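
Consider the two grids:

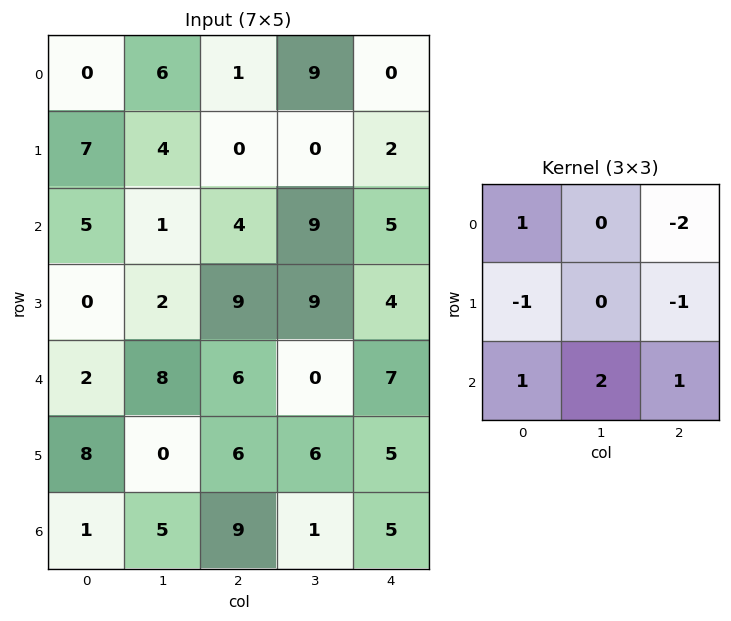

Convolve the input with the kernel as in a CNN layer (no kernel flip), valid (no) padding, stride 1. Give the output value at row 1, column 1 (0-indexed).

23

The receptive field on the input at this output position is [4 0 0 / 1 4 9 / 2 9 9]. Elementwise product with the kernel and sum: 4·1 + 0·-2 + 1·-1 + 9·-1 + 2·1 + 9·2 + 9·1.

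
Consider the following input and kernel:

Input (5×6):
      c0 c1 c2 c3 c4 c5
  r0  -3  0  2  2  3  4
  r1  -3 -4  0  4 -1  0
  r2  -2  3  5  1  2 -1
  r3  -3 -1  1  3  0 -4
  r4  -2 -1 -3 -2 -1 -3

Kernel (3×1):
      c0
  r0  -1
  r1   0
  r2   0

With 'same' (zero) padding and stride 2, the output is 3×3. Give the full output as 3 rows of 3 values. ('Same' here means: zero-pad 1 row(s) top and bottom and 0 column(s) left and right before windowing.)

Output[0,0]: The receptive field on the zero-padded input at this output position is [0 / -3 / -3]. Elementwise product with the kernel and sum: 0·-1.

0 0 0
3 0 1
3 -1 0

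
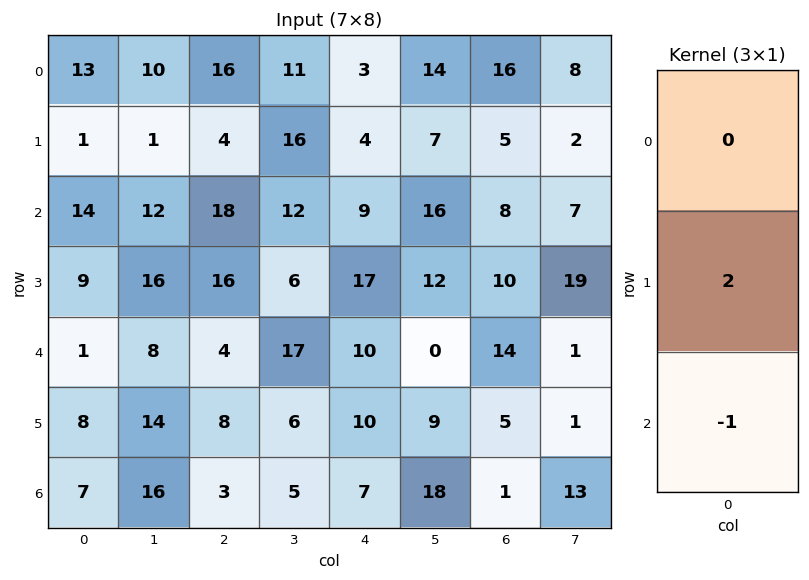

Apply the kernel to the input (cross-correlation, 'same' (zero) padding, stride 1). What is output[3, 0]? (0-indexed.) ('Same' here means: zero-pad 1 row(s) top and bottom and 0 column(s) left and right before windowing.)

17

The receptive field on the zero-padded input at this output position is [14 / 9 / 1]. Elementwise product with the kernel and sum: 9·2 + 1·-1.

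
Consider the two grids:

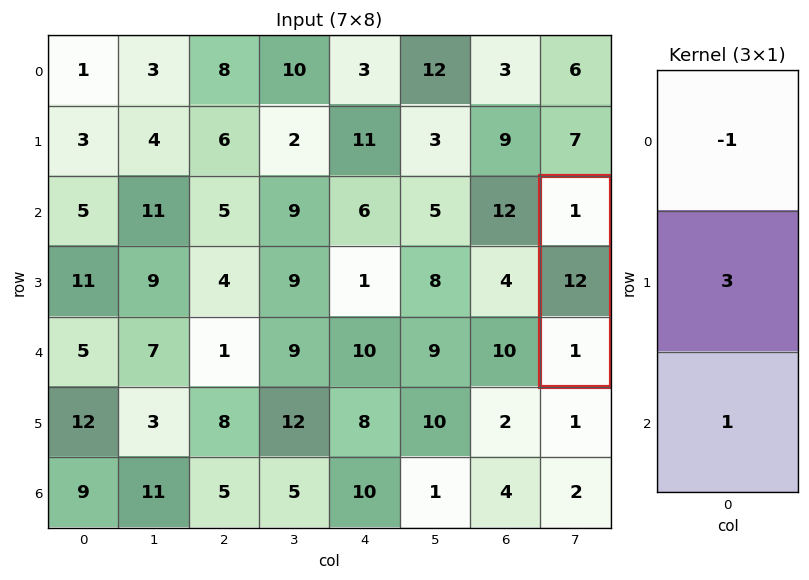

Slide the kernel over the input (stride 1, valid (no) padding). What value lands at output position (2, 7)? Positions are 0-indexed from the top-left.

36

The receptive field on the input at this output position is [1 / 12 / 1]. Elementwise product with the kernel and sum: 1·-1 + 12·3 + 1·1.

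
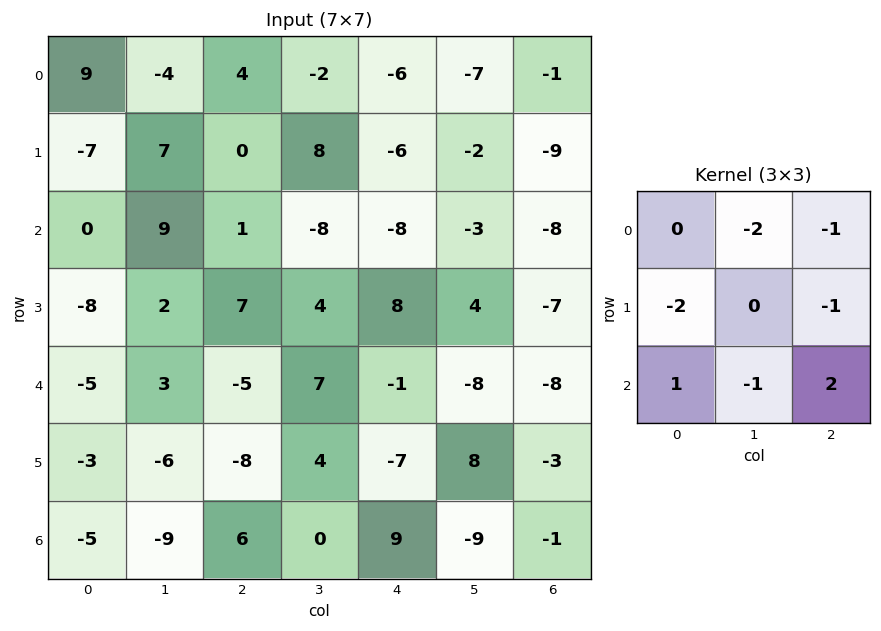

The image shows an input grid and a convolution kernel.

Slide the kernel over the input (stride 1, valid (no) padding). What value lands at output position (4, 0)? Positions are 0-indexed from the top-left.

29

The receptive field on the input at this output position is [-5 3 -5 / -3 -6 -8 / -5 -9 6]. Elementwise product with the kernel and sum: 3·-2 + -5·-1 + -3·-2 + -8·-1 + -5·1 + -9·-1 + 6·2.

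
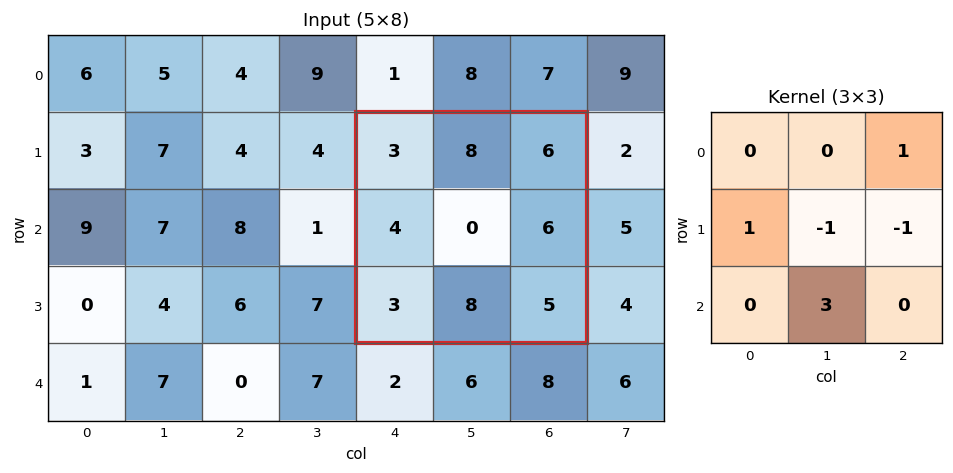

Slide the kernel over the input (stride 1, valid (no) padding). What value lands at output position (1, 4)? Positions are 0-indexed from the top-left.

28

The receptive field on the input at this output position is [3 8 6 / 4 0 6 / 3 8 5]. Elementwise product with the kernel and sum: 6·1 + 4·1 + 0·-1 + 6·-1 + 8·3.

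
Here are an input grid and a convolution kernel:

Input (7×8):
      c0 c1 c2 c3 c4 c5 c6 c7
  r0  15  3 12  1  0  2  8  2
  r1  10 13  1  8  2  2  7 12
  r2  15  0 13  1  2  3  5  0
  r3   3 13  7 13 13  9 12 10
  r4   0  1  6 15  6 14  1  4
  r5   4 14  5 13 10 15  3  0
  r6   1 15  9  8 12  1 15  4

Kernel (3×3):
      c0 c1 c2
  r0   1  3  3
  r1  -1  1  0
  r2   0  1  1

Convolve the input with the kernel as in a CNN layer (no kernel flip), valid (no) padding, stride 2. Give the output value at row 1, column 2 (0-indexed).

The receptive field on the input at this output position is [2 3 5 / 13 9 12 / 6 14 1]. Elementwise product with the kernel and sum: 2·1 + 3·3 + 5·3 + 13·-1 + 9·1 + 14·1 + 1·1.

37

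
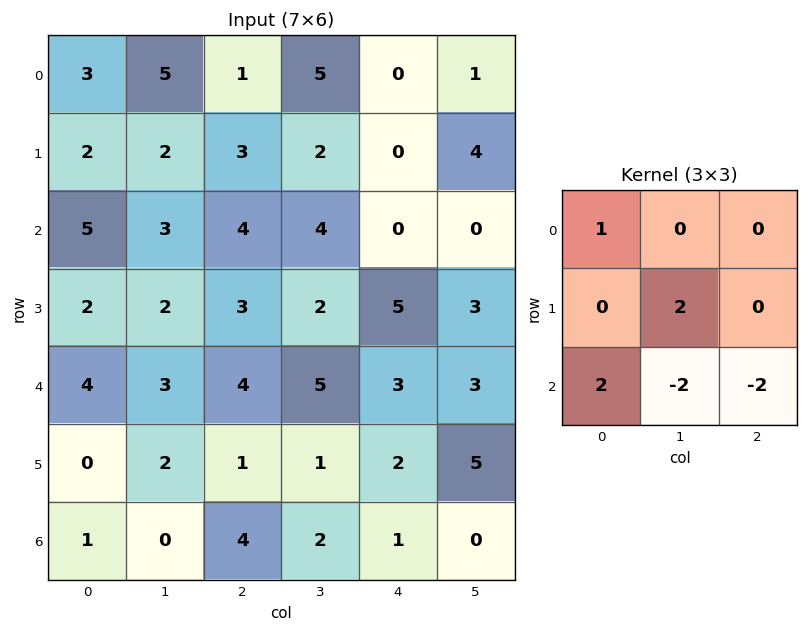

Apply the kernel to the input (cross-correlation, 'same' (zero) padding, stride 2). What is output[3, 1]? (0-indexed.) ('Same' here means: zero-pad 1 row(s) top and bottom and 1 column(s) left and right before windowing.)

The receptive field on the zero-padded input at this output position is [2 1 1 / 0 4 2 / 0 0 0]. Elementwise product with the kernel and sum: 2·1 + 4·2 + 0·2 + 0·-2 + 0·-2.

10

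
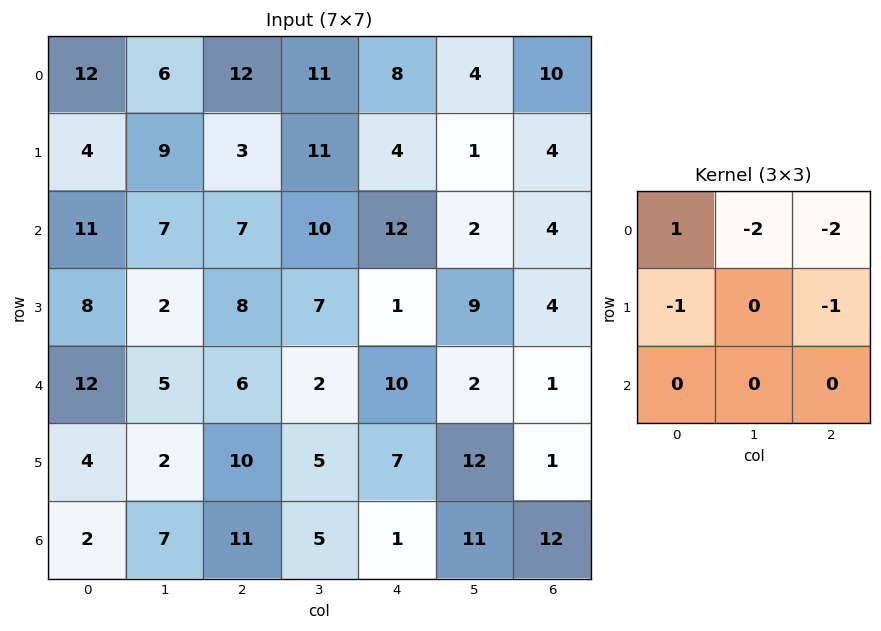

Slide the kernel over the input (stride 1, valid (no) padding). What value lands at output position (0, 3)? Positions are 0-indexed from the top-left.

-25

The receptive field on the input at this output position is [11 8 4 / 11 4 1 / 10 12 2]. Elementwise product with the kernel and sum: 11·1 + 8·-2 + 4·-2 + 11·-1 + 1·-1.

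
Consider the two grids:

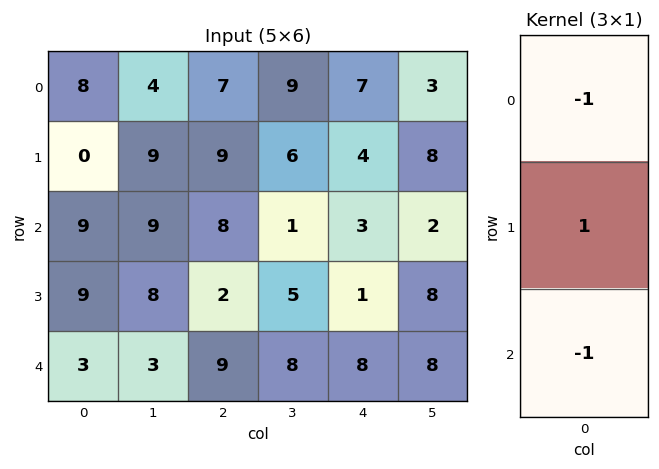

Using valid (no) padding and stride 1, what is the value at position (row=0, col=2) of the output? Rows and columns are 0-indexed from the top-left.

-6

The receptive field on the input at this output position is [7 / 9 / 8]. Elementwise product with the kernel and sum: 7·-1 + 9·1 + 8·-1.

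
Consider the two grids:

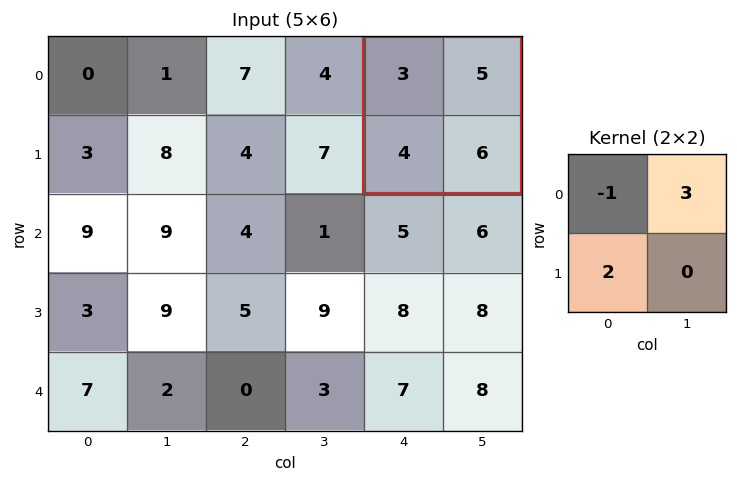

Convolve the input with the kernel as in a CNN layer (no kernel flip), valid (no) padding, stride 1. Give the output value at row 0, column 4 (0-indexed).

20

The receptive field on the input at this output position is [3 5 / 4 6]. Elementwise product with the kernel and sum: 3·-1 + 5·3 + 4·2.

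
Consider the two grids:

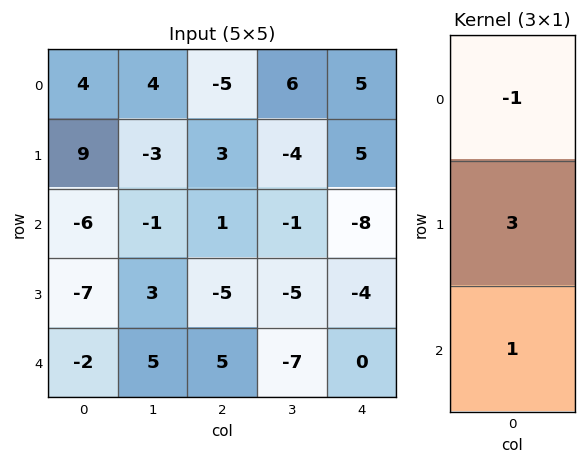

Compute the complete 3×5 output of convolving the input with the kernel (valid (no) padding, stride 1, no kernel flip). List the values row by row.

Output[0,0]: The receptive field on the input at this output position is [4 / 9 / -6]. Elementwise product with the kernel and sum: 4·-1 + 9·3 + -6·1.

17 -14 15 -19 2
-34 3 -5 -4 -33
-17 15 -11 -21 -4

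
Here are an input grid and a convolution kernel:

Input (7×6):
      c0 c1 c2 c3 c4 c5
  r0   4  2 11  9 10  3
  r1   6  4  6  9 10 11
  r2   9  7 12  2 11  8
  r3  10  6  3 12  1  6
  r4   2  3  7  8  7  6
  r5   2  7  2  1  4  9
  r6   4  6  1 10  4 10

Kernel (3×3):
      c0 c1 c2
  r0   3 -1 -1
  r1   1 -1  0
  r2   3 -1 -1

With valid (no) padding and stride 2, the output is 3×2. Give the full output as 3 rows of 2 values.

Output[0,0]: The receptive field on the input at this output position is [4 2 11 / 6 4 6 / 9 7 12]. Elementwise product with the kernel and sum: 4·3 + 2·-1 + 11·-1 + 6·1 + 4·-1 + 9·3 + 7·-1 + 12·-1.
Output[0,1]: The receptive field on the input at this output position is [11 9 10 / 6 9 10 / 12 2 11]. Elementwise product with the kernel and sum: 11·3 + 9·-1 + 10·-1 + 6·1 + 9·-1 + 12·3 + 2·-1 + 11·-1.

9 34
8 20
-4 -4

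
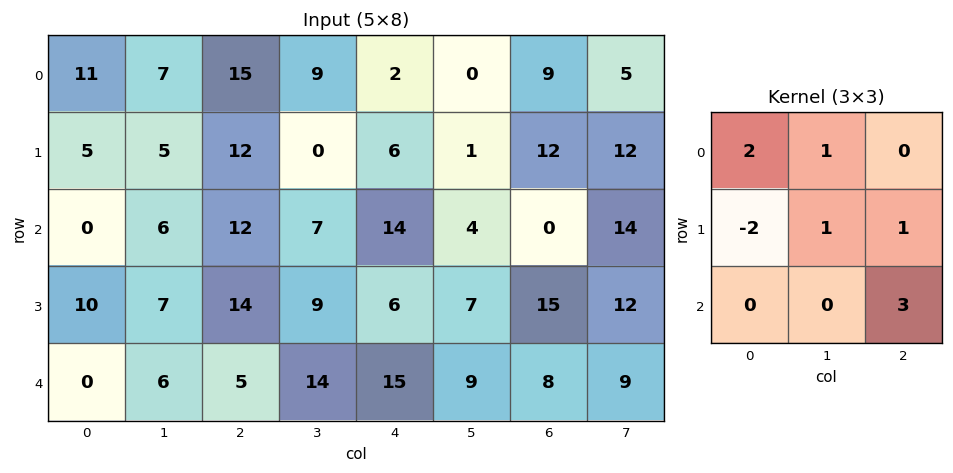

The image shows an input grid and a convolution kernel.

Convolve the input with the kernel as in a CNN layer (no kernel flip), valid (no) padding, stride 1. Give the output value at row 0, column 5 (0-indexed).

73

The receptive field on the input at this output position is [0 9 5 / 1 12 12 / 4 0 14]. Elementwise product with the kernel and sum: 0·2 + 9·1 + 1·-2 + 12·1 + 12·1 + 14·3.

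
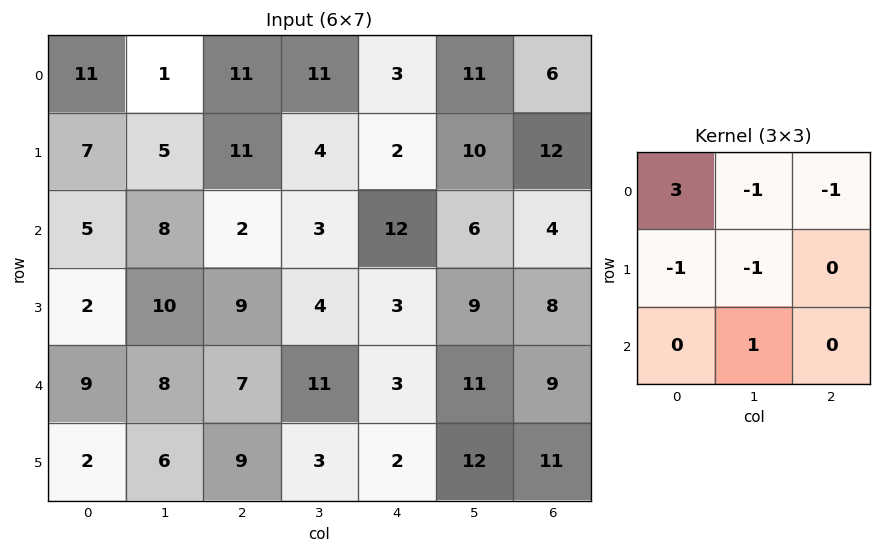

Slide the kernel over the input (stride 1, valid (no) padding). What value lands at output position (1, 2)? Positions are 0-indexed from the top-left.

The receptive field on the input at this output position is [11 4 2 / 2 3 12 / 9 4 3]. Elementwise product with the kernel and sum: 11·3 + 4·-1 + 2·-1 + 2·-1 + 3·-1 + 4·1.

26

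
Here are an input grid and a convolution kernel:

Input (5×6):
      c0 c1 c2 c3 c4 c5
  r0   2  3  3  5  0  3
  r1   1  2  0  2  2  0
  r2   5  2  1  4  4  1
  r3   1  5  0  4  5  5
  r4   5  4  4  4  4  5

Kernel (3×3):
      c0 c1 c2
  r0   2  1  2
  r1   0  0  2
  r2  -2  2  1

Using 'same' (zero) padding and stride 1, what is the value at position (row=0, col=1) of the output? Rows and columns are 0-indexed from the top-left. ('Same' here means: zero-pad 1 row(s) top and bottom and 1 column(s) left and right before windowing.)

The receptive field on the zero-padded input at this output position is [0 0 0 / 2 3 3 / 1 2 0]. Elementwise product with the kernel and sum: 0·2 + 0·1 + 0·2 + 3·2 + 1·-2 + 2·2 + 0·1.

8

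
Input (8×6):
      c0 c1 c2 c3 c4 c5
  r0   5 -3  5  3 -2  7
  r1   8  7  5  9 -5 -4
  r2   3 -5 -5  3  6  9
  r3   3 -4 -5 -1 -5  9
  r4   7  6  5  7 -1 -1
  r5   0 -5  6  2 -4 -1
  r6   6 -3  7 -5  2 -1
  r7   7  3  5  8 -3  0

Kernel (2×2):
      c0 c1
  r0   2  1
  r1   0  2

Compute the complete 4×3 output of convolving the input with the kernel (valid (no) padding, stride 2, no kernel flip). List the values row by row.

Output[0,0]: The receptive field on the input at this output position is [5 -3 / 8 7]. Elementwise product with the kernel and sum: 5·2 + -3·1 + 7·2.

21 31 -5
-7 -9 39
10 21 -5
15 25 3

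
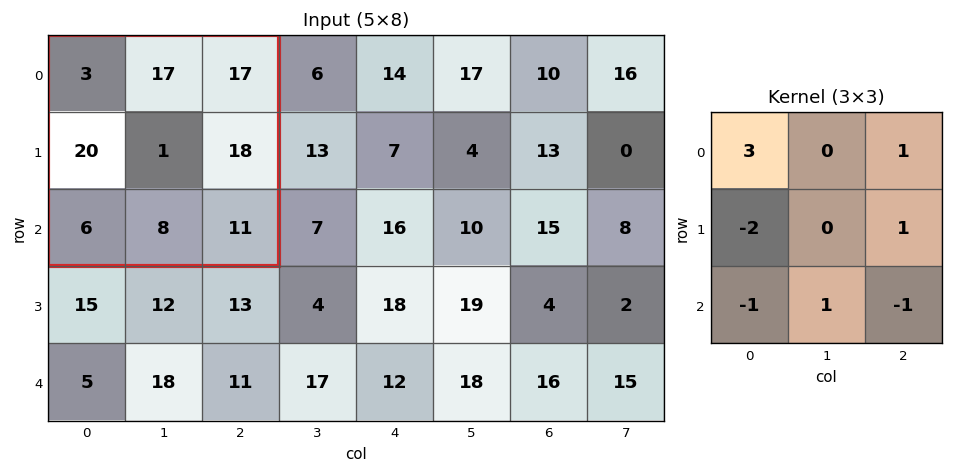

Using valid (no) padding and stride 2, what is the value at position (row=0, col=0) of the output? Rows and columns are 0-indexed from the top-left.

The receptive field on the input at this output position is [3 17 17 / 20 1 18 / 6 8 11]. Elementwise product with the kernel and sum: 3·3 + 17·1 + 20·-2 + 18·1 + 6·-1 + 8·1 + 11·-1.

-5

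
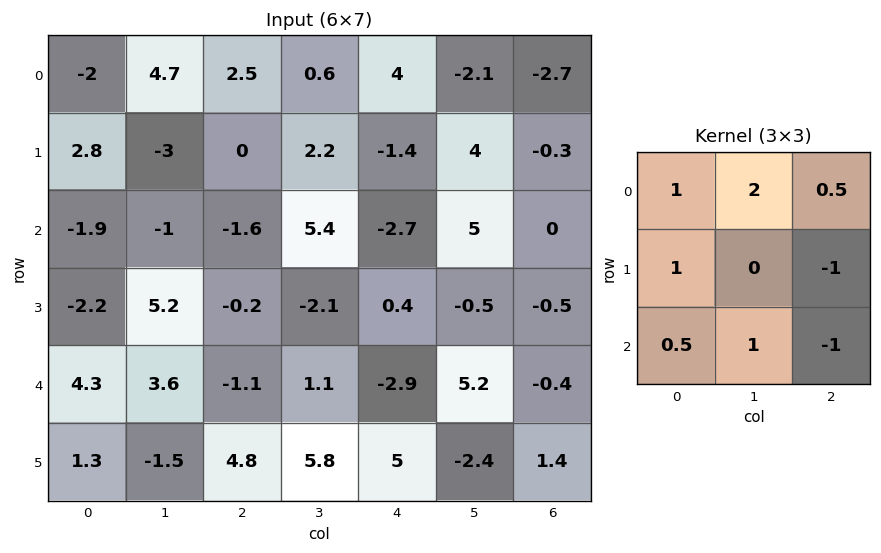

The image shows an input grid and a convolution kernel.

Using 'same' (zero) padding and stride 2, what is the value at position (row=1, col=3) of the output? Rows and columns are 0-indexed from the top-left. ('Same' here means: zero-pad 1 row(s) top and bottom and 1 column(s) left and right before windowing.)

7.65

The receptive field on the zero-padded input at this output position is [4 -0.3 0 / 5 0 0 / -0.5 -0.5 0]. Elementwise product with the kernel and sum: 4·1 + -0.3·2 + 0·0.5 + 5·1 + 0·-1 + -0.5·0.5 + -0.5·1 + 0·-1.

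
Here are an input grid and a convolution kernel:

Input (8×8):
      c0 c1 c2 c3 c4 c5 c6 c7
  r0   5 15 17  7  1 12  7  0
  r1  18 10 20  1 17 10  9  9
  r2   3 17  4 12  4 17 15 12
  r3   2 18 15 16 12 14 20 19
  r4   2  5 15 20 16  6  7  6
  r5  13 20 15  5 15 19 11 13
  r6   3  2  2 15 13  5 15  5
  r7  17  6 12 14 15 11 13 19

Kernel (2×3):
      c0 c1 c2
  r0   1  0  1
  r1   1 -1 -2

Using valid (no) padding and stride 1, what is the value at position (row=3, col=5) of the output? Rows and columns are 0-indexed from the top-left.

The receptive field on the input at this output position is [14 20 19 / 6 7 6]. Elementwise product with the kernel and sum: 14·1 + 19·1 + 6·1 + 7·-1 + 6·-2.

20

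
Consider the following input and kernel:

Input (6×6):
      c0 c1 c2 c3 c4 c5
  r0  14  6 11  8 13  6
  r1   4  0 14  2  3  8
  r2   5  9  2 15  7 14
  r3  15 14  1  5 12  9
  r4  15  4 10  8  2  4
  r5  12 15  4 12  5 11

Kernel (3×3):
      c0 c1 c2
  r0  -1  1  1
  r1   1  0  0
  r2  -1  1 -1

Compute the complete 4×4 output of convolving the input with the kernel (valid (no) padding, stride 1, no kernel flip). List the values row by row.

Output[0,0]: The receptive field on the input at this output position is [14 6 11 / 4 0 14 / 5 9 2]. Elementwise product with the kernel and sum: 14·-1 + 6·1 + 11·1 + 4·1 + 5·-1 + 9·1 + 2·-1.

9 -9 30 -9
13 7 -15 22
0 20 17 1
14 -27 29 6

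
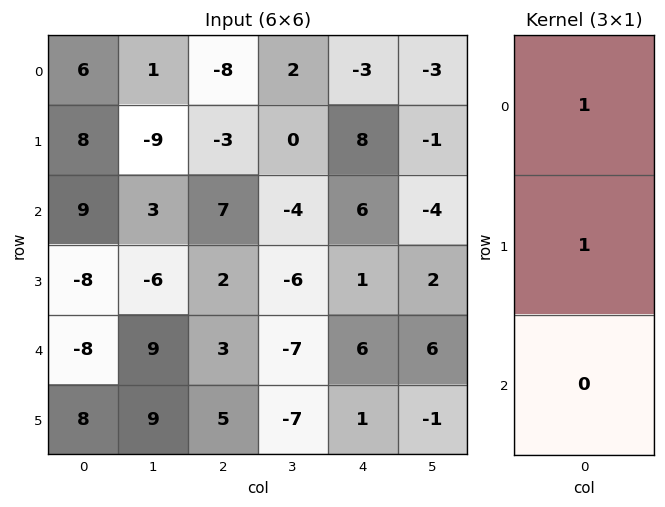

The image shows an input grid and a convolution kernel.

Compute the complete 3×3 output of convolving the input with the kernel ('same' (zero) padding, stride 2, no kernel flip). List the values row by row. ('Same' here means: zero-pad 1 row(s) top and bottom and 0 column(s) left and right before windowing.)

Output[0,0]: The receptive field on the zero-padded input at this output position is [0 / 6 / 8]. Elementwise product with the kernel and sum: 0·1 + 6·1.
Output[0,1]: The receptive field on the zero-padded input at this output position is [0 / -8 / -3]. Elementwise product with the kernel and sum: 0·1 + -8·1.

6 -8 -3
17 4 14
-16 5 7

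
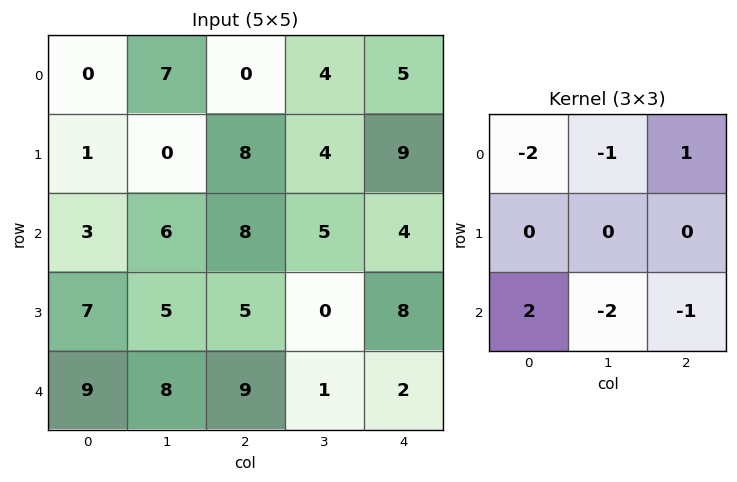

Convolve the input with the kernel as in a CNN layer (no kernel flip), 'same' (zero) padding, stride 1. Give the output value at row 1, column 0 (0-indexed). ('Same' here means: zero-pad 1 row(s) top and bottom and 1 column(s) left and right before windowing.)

-5

The receptive field on the zero-padded input at this output position is [0 0 7 / 0 1 0 / 0 3 6]. Elementwise product with the kernel and sum: 0·-2 + 0·-1 + 7·1 + 0·2 + 3·-2 + 6·-1.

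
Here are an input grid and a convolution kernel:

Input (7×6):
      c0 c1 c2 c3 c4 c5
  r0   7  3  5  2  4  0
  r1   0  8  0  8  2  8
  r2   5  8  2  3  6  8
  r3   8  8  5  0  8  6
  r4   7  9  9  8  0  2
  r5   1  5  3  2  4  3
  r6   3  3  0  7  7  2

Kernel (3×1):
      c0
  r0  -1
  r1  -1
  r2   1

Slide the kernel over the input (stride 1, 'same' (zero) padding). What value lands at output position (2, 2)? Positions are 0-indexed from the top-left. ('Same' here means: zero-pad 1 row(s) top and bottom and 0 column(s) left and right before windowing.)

The receptive field on the zero-padded input at this output position is [0 / 2 / 5]. Elementwise product with the kernel and sum: 0·-1 + 2·-1 + 5·1.

3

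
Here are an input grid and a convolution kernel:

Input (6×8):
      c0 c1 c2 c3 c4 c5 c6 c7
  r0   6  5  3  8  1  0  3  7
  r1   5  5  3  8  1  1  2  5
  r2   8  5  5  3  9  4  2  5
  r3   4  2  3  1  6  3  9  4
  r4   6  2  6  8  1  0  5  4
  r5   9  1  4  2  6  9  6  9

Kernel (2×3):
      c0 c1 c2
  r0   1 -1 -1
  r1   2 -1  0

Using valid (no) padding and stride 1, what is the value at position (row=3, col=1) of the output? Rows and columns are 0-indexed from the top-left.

The receptive field on the input at this output position is [2 3 1 / 2 6 8]. Elementwise product with the kernel and sum: 2·1 + 3·-1 + 1·-1 + 2·2 + 6·-1.

-4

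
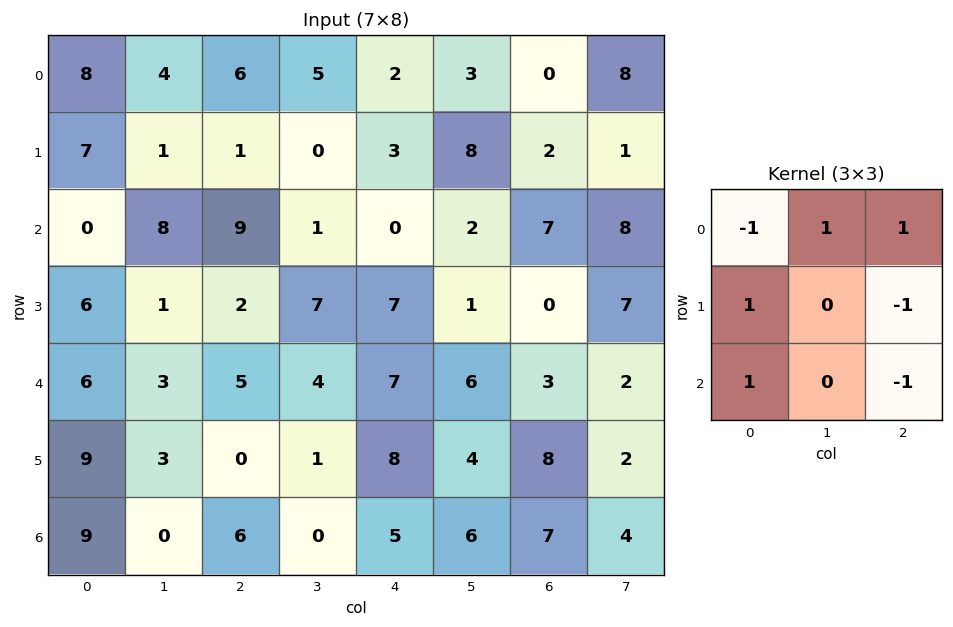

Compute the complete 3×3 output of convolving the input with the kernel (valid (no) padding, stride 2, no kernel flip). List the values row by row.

-1 8 -5
22 -15 20
14 -1 0

Output[0,0]: The receptive field on the input at this output position is [8 4 6 / 7 1 1 / 0 8 9]. Elementwise product with the kernel and sum: 8·-1 + 4·1 + 6·1 + 7·1 + 1·-1 + 0·1 + 9·-1.
Output[0,1]: The receptive field on the input at this output position is [6 5 2 / 1 0 3 / 9 1 0]. Elementwise product with the kernel and sum: 6·-1 + 5·1 + 2·1 + 1·1 + 3·-1 + 9·1 + 0·-1.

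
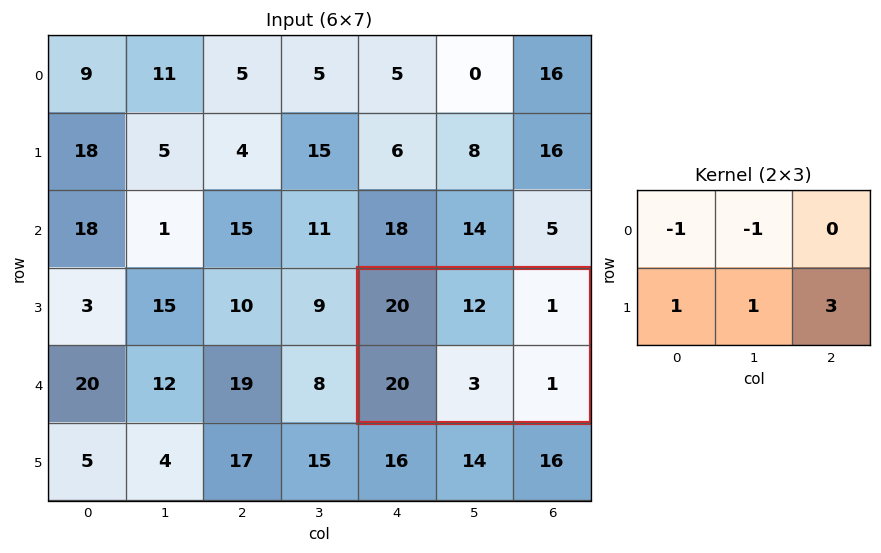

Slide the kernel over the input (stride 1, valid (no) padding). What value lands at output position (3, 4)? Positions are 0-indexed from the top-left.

-6

The receptive field on the input at this output position is [20 12 1 / 20 3 1]. Elementwise product with the kernel and sum: 20·-1 + 12·-1 + 20·1 + 3·1 + 1·3.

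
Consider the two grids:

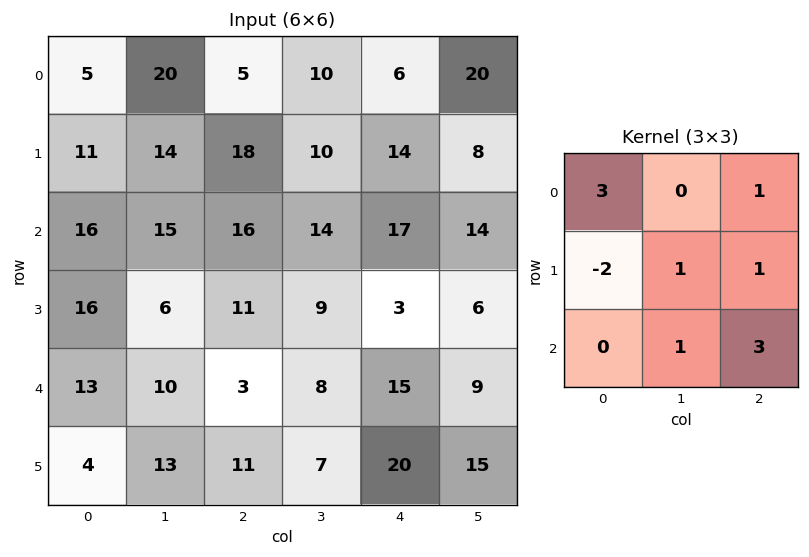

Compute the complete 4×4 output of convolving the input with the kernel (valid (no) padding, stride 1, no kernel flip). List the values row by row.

Output[0,0]: The receptive field on the input at this output position is [5 20 5 / 11 14 18 / 16 15 16]. Elementwise product with the kernel and sum: 5·3 + 5·1 + 11·-2 + 14·1 + 18·1 + 15·1 + 16·3.

93 128 74 111
89 90 85 62
68 94 108 89
92 50 120 106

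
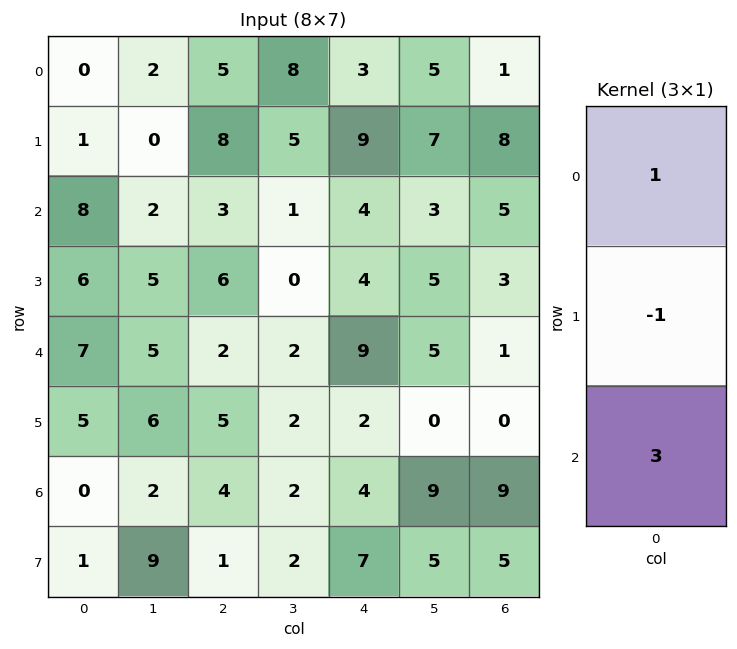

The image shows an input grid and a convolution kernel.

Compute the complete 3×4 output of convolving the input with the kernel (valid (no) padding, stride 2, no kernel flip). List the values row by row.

Output[0,0]: The receptive field on the input at this output position is [0 / 1 / 8]. Elementwise product with the kernel and sum: 0·1 + 1·-1 + 8·3.
Output[0,1]: The receptive field on the input at this output position is [5 / 8 / 3]. Elementwise product with the kernel and sum: 5·1 + 8·-1 + 3·3.

23 6 6 8
23 3 27 5
2 9 19 28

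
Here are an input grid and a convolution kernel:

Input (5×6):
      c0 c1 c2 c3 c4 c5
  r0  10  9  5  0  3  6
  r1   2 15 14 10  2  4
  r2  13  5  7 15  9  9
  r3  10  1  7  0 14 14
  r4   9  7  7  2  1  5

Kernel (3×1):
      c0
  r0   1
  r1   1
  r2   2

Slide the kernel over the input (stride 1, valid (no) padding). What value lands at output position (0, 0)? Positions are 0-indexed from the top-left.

38

The receptive field on the input at this output position is [10 / 2 / 13]. Elementwise product with the kernel and sum: 10·1 + 2·1 + 13·2.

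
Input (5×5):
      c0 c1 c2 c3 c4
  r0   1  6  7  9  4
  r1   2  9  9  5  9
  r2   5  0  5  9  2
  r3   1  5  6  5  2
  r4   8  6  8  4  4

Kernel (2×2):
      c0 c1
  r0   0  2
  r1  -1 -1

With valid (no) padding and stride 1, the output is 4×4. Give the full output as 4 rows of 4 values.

Output[0,0]: The receptive field on the input at this output position is [1 6 / 2 9]. Elementwise product with the kernel and sum: 6·2 + 2·-1 + 9·-1.

1 -4 4 -6
13 13 -4 7
-6 -1 7 -3
-4 -2 -2 -4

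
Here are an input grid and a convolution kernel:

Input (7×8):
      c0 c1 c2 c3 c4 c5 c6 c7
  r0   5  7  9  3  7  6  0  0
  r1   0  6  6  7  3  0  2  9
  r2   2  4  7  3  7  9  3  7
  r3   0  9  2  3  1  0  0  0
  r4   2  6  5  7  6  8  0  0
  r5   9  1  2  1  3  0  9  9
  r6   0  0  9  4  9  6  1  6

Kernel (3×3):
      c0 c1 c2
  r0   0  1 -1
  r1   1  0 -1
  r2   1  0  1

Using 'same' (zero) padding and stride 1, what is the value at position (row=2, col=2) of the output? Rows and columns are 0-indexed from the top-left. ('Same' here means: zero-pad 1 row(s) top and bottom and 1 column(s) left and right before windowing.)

The receptive field on the zero-padded input at this output position is [6 6 7 / 4 7 3 / 9 2 3]. Elementwise product with the kernel and sum: 6·1 + 7·-1 + 4·1 + 3·-1 + 9·1 + 3·1.

12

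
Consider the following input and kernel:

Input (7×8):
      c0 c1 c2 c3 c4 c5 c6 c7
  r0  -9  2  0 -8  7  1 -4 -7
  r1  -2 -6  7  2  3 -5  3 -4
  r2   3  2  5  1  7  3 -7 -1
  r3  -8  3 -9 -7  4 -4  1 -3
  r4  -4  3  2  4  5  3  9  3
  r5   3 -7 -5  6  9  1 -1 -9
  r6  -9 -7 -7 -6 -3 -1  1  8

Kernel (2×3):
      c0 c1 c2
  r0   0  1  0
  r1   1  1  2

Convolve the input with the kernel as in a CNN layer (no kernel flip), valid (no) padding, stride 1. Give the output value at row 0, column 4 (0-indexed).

The receptive field on the input at this output position is [7 1 -4 / 3 -5 3]. Elementwise product with the kernel and sum: 1·1 + 3·1 + -5·1 + 3·2.

5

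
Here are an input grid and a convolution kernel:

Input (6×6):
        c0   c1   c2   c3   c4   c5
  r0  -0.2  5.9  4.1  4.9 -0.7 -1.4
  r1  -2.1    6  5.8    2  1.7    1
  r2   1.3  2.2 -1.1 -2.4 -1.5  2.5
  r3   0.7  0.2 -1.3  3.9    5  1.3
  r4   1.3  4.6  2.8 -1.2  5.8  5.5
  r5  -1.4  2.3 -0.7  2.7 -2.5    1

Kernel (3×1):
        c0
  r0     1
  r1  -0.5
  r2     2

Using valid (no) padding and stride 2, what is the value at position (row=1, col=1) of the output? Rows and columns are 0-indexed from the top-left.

The receptive field on the input at this output position is [-1.1 / -1.3 / 2.8]. Elementwise product with the kernel and sum: -1.1·1 + -1.3·-0.5 + 2.8·2.

5.15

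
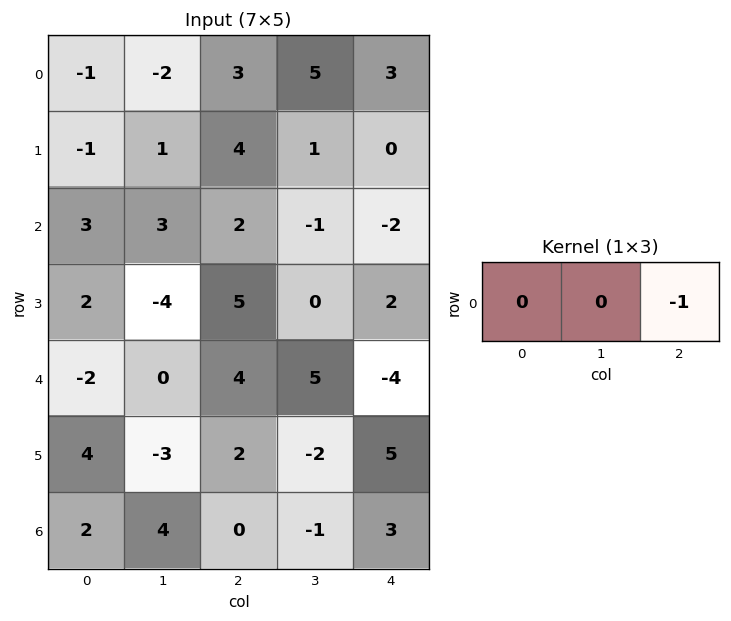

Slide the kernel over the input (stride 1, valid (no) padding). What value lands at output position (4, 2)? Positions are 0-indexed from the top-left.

The receptive field on the input at this output position is [4 5 -4]. Elementwise product with the kernel and sum: -4·-1.

4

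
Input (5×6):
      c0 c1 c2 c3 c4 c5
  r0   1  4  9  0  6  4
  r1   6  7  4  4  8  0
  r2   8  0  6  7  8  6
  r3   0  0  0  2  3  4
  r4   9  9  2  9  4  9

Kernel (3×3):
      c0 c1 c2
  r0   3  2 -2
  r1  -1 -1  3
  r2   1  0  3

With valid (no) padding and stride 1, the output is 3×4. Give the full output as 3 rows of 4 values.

18 52 61 17
34 42 24 45
27 40 37 68

Output[0,0]: The receptive field on the input at this output position is [1 4 9 / 6 7 4 / 8 0 6]. Elementwise product with the kernel and sum: 1·3 + 4·2 + 9·-2 + 6·-1 + 7·-1 + 4·3 + 8·1 + 6·3.
Output[0,1]: The receptive field on the input at this output position is [4 9 0 / 7 4 4 / 0 6 7]. Elementwise product with the kernel and sum: 4·3 + 9·2 + 0·-2 + 7·-1 + 4·-1 + 4·3 + 0·1 + 7·3.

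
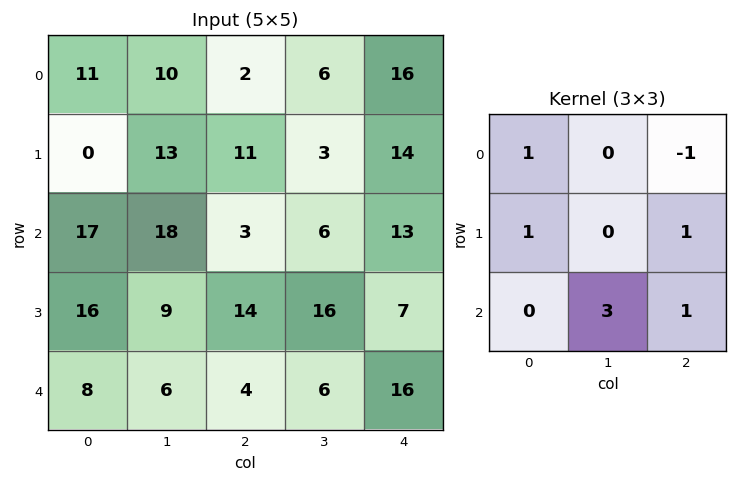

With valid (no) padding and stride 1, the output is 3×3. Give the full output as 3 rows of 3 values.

Output[0,0]: The receptive field on the input at this output position is [11 10 2 / 0 13 11 / 17 18 3]. Elementwise product with the kernel and sum: 11·1 + 2·-1 + 0·1 + 11·1 + 18·3 + 3·1.

77 35 42
50 92 68
66 55 45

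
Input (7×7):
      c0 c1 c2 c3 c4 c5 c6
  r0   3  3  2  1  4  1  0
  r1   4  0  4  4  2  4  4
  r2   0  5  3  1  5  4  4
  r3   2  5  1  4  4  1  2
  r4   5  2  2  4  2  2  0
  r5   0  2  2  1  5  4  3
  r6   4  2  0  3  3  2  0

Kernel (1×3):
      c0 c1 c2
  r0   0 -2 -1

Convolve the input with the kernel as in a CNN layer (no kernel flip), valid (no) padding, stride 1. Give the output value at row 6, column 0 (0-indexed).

The receptive field on the input at this output position is [4 2 0]. Elementwise product with the kernel and sum: 2·-2 + 0·-1.

-4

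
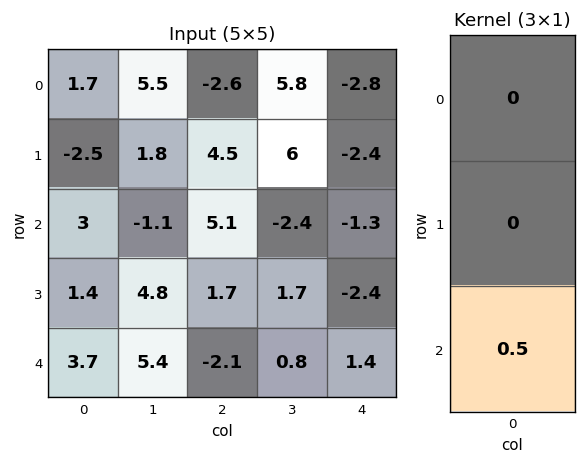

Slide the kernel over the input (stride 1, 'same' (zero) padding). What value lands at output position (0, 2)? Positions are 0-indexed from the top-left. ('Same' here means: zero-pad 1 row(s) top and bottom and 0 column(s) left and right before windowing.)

The receptive field on the zero-padded input at this output position is [0 / -2.6 / 4.5]. Elementwise product with the kernel and sum: 4.5·0.5.

2.25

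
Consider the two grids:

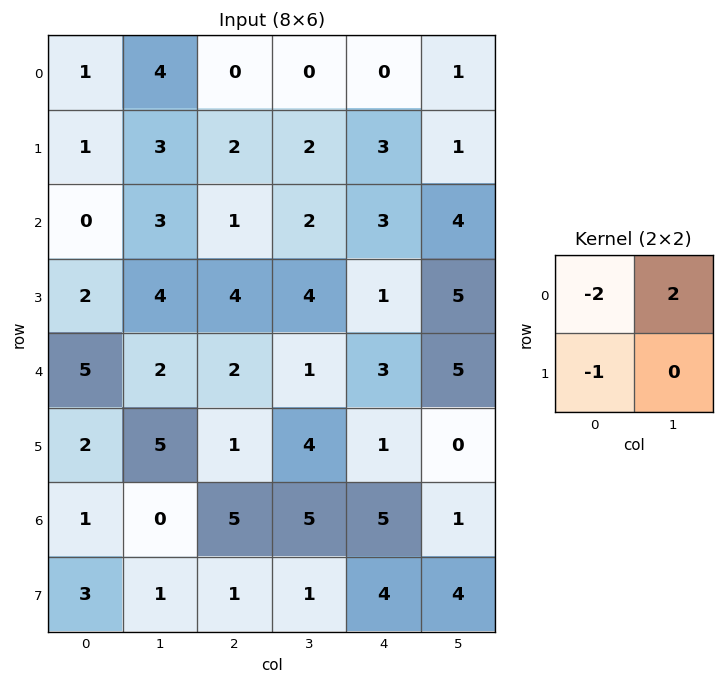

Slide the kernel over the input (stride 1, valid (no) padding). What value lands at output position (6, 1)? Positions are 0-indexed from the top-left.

9

The receptive field on the input at this output position is [0 5 / 1 1]. Elementwise product with the kernel and sum: 0·-2 + 5·2 + 1·-1.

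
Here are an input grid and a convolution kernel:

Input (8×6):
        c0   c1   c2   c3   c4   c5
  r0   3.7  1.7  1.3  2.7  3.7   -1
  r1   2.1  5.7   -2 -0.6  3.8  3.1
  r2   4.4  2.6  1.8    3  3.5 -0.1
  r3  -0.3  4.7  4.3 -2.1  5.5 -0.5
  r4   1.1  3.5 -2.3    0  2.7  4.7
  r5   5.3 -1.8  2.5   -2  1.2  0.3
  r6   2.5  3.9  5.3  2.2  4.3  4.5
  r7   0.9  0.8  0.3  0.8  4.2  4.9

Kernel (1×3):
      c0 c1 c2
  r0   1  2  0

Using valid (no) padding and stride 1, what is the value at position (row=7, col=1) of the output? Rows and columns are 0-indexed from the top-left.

The receptive field on the input at this output position is [0.8 0.3 0.8]. Elementwise product with the kernel and sum: 0.8·1 + 0.3·2.

1.4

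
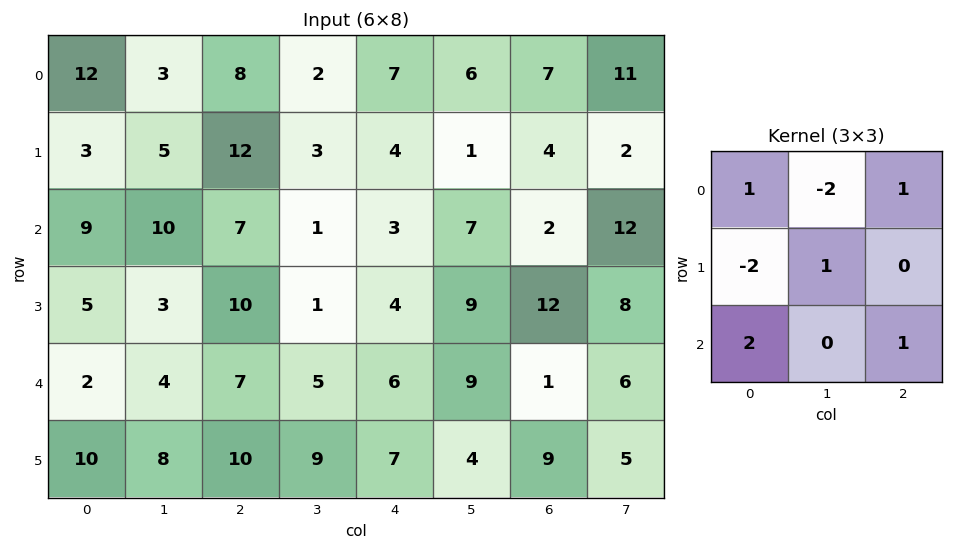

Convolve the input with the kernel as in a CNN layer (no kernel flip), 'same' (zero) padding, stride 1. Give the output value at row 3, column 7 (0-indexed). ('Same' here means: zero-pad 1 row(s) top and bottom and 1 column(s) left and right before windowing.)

-36

The receptive field on the zero-padded input at this output position is [2 12 0 / 12 8 0 / 1 6 0]. Elementwise product with the kernel and sum: 2·1 + 12·-2 + 0·1 + 12·-2 + 8·1 + 1·2 + 0·1.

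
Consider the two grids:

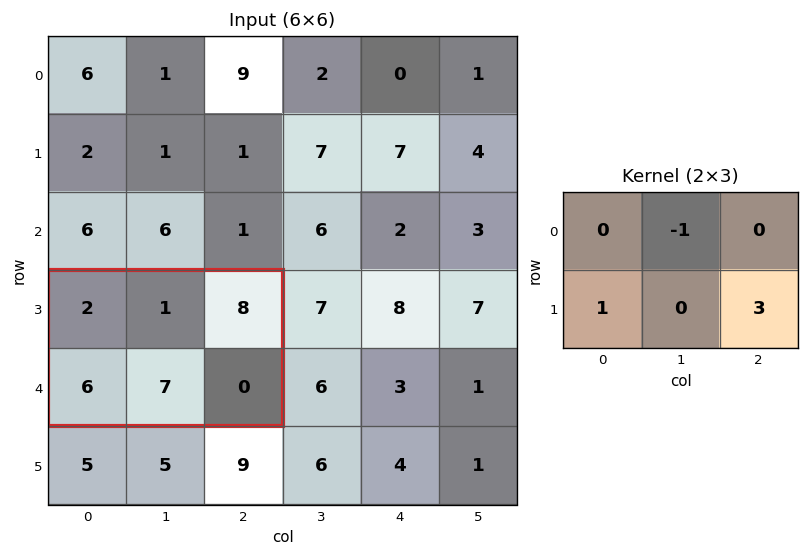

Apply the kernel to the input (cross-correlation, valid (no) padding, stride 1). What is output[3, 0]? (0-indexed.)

5

The receptive field on the input at this output position is [2 1 8 / 6 7 0]. Elementwise product with the kernel and sum: 1·-1 + 6·1 + 0·3.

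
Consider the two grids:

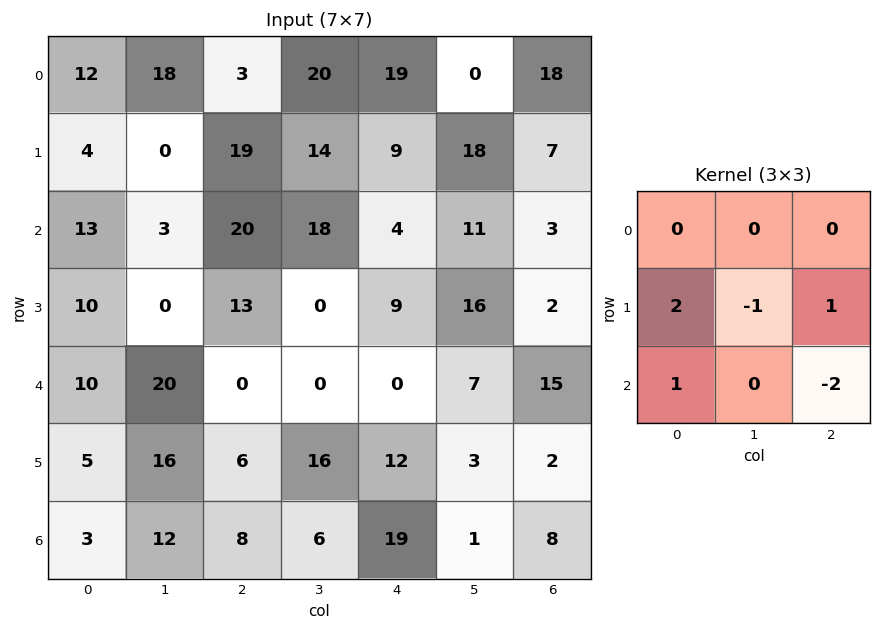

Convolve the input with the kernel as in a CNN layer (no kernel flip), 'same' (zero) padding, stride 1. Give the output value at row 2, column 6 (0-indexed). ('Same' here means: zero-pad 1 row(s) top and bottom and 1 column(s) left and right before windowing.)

The receptive field on the zero-padded input at this output position is [18 7 0 / 11 3 0 / 16 2 0]. Elementwise product with the kernel and sum: 11·2 + 3·-1 + 0·1 + 16·1 + 0·-2.

35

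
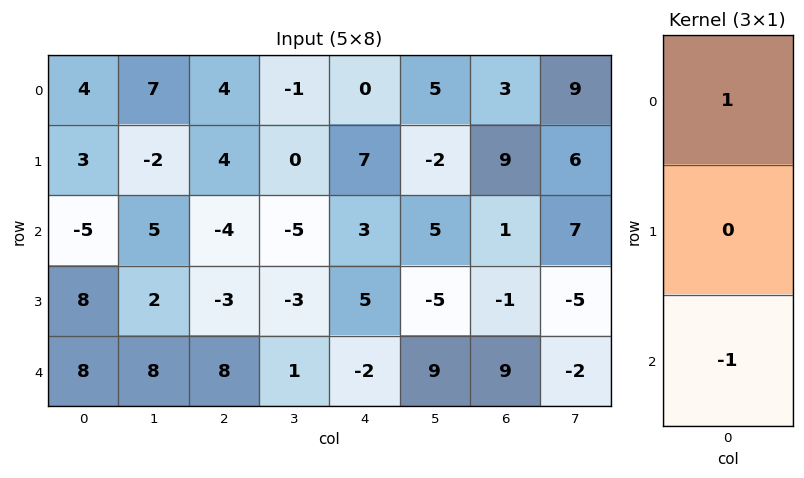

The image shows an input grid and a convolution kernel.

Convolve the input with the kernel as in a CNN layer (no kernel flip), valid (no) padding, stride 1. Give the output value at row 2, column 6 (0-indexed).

The receptive field on the input at this output position is [1 / -1 / 9]. Elementwise product with the kernel and sum: 1·1 + 9·-1.

-8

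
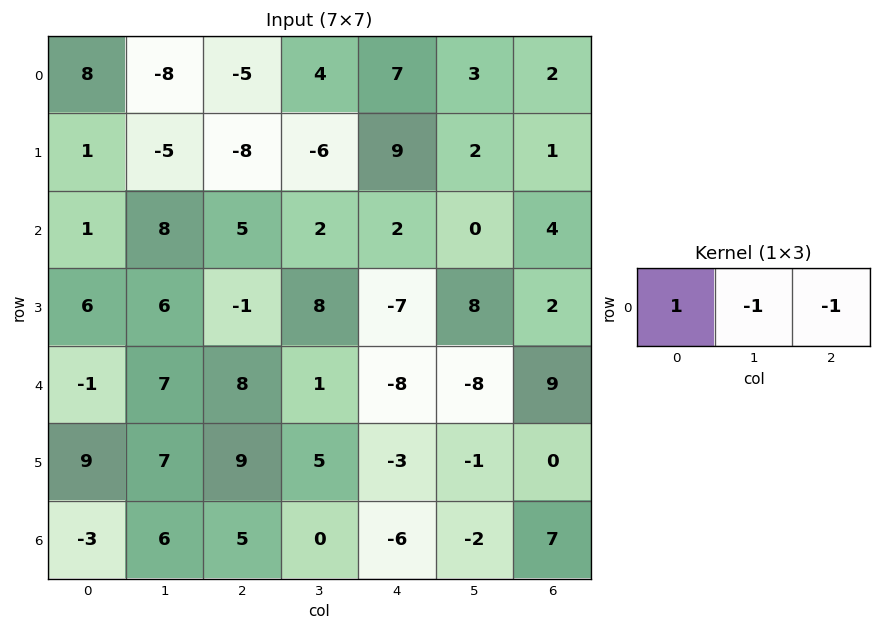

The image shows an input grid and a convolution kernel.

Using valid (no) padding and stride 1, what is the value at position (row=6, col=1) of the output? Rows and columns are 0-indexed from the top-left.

1

The receptive field on the input at this output position is [6 5 0]. Elementwise product with the kernel and sum: 6·1 + 5·-1 + 0·-1.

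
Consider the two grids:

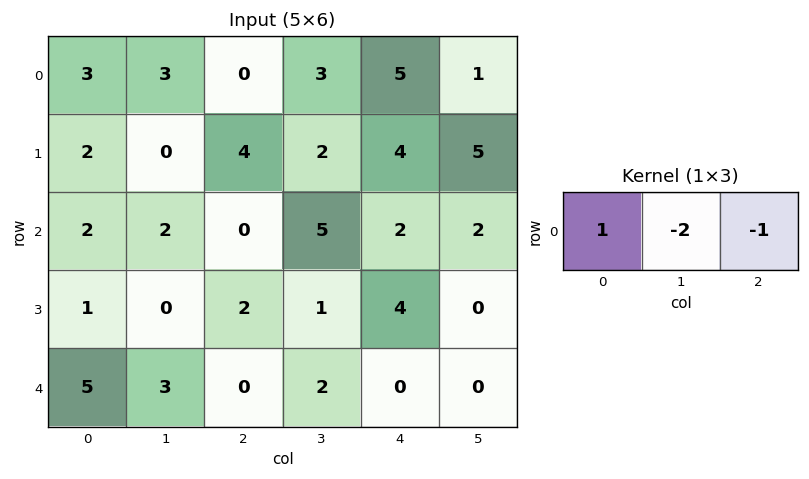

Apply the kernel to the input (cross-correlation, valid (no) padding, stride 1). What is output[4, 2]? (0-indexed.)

-4

The receptive field on the input at this output position is [0 2 0]. Elementwise product with the kernel and sum: 0·1 + 2·-2 + 0·-1.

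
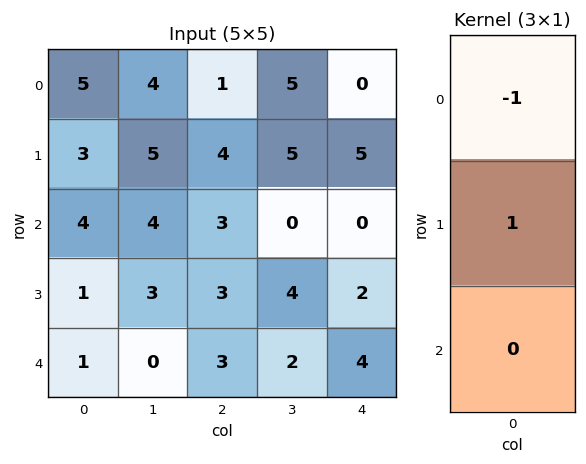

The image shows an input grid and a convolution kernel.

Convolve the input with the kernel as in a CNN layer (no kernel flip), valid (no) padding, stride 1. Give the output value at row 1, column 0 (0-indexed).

1

The receptive field on the input at this output position is [3 / 4 / 1]. Elementwise product with the kernel and sum: 3·-1 + 4·1.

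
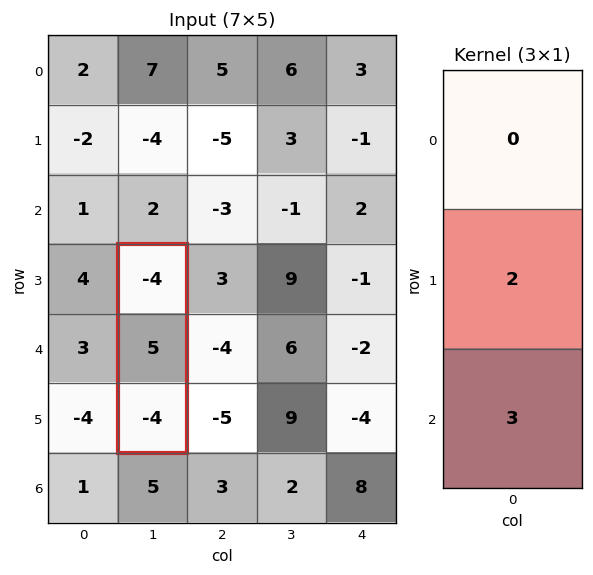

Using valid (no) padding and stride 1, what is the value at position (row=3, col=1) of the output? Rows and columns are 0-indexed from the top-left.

-2

The receptive field on the input at this output position is [-4 / 5 / -4]. Elementwise product with the kernel and sum: 5·2 + -4·3.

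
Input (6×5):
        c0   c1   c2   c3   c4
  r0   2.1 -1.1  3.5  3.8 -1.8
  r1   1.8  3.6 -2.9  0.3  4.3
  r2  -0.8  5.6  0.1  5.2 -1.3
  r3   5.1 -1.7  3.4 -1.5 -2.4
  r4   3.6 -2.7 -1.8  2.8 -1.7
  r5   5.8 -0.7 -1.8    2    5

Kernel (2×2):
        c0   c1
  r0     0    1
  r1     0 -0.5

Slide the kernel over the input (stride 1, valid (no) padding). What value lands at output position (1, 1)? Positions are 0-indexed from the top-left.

The receptive field on the input at this output position is [3.6 -2.9 / 5.6 0.1]. Elementwise product with the kernel and sum: -2.9·1 + 0.1·-0.5.

-2.95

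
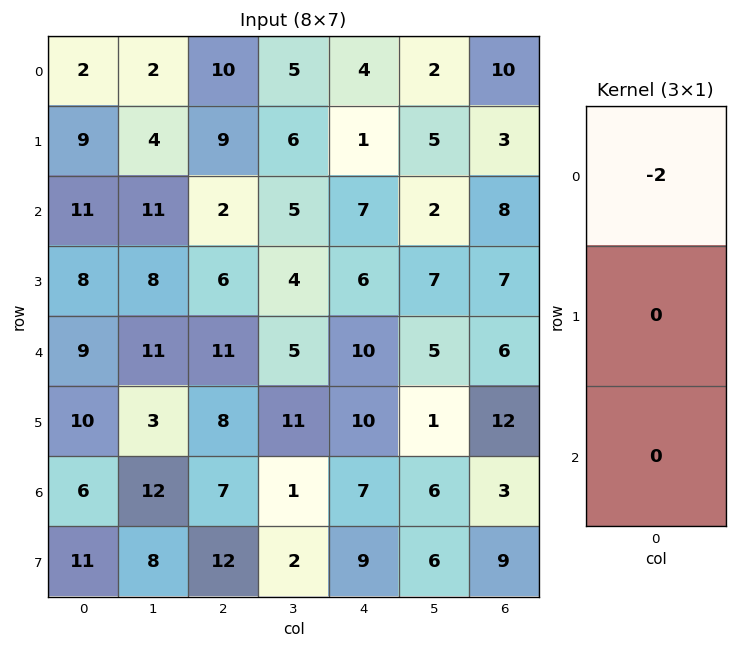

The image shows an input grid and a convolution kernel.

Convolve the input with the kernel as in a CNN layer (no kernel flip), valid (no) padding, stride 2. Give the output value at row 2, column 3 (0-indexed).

The receptive field on the input at this output position is [6 / 12 / 3]. Elementwise product with the kernel and sum: 6·-2.

-12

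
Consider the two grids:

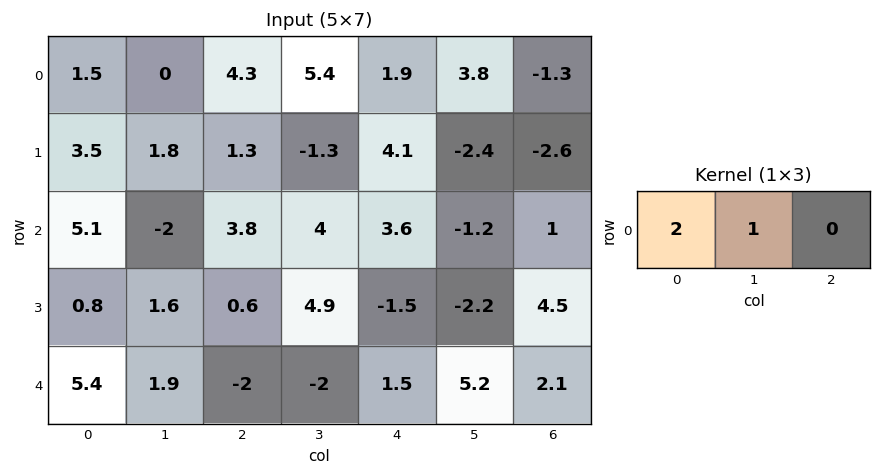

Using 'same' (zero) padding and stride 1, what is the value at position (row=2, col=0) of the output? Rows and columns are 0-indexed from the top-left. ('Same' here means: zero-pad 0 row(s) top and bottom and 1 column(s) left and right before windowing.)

5.1

The receptive field on the zero-padded input at this output position is [0 5.1 -2]. Elementwise product with the kernel and sum: 0·2 + 5.1·1.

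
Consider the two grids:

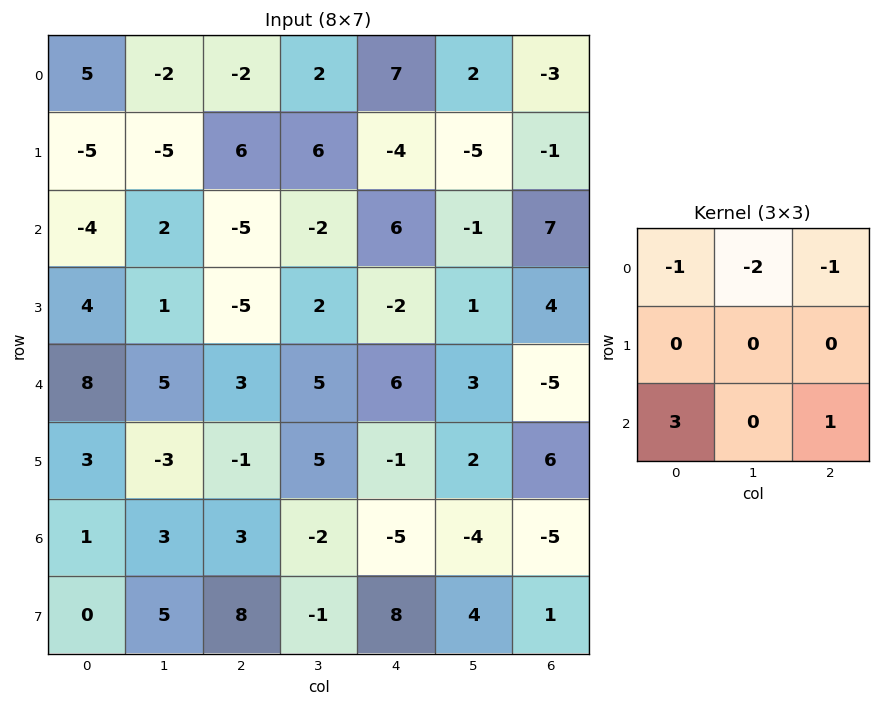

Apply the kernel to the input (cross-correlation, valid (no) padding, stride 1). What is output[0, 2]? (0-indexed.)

The receptive field on the input at this output position is [-2 2 7 / 6 6 -4 / -5 -2 6]. Elementwise product with the kernel and sum: -2·-1 + 2·-2 + 7·-1 + -5·3 + 6·1.

-18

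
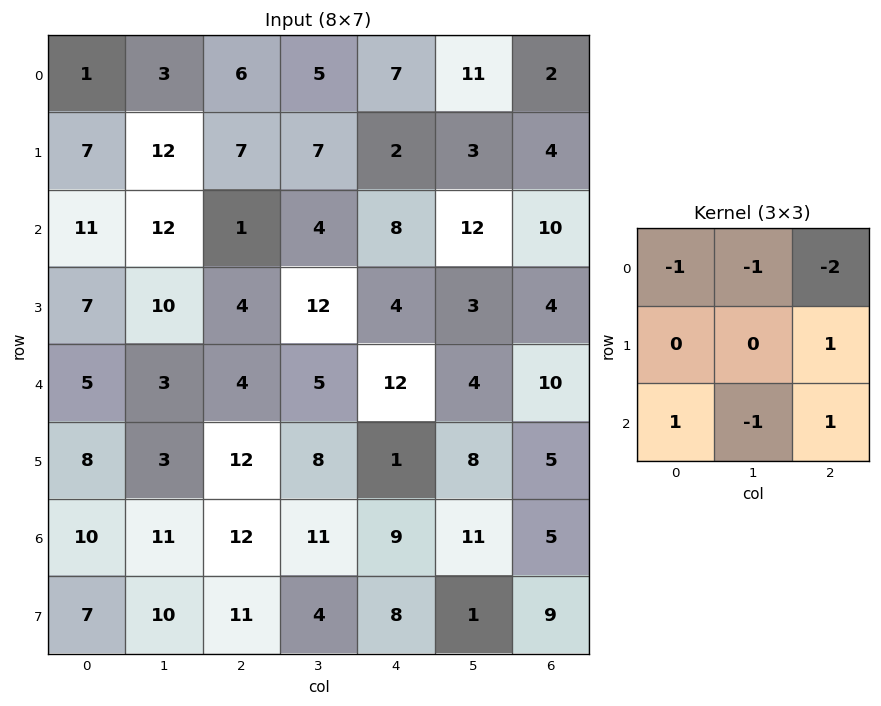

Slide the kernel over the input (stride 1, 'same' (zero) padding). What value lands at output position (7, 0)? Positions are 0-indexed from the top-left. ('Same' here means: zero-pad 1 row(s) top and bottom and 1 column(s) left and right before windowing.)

The receptive field on the zero-padded input at this output position is [0 10 11 / 0 7 10 / 0 0 0]. Elementwise product with the kernel and sum: 0·-1 + 10·-1 + 11·-2 + 10·1 + 0·1 + 0·-1 + 0·1.

-22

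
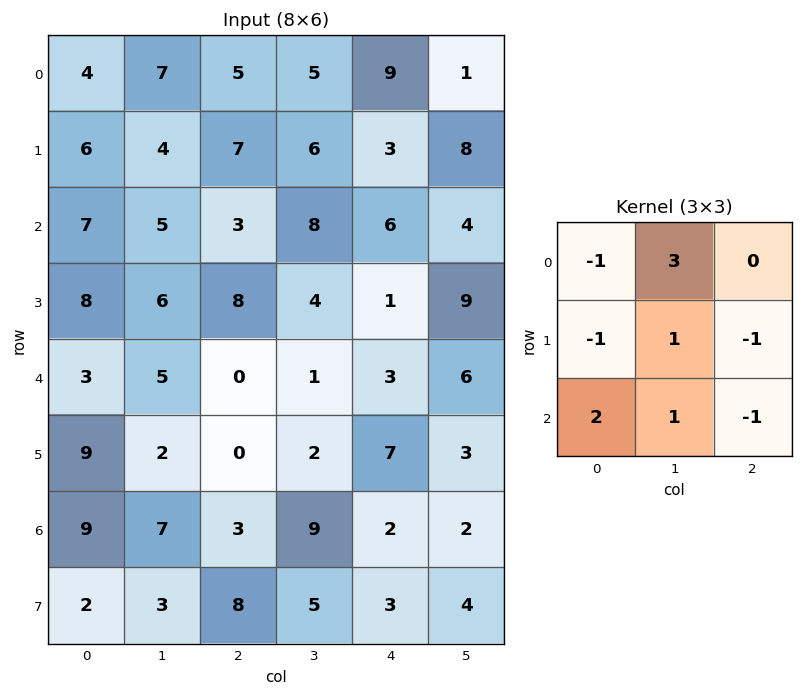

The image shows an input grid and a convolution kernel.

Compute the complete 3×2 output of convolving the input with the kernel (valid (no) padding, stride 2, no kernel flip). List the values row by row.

24 14
9 14
27 11

Output[0,0]: The receptive field on the input at this output position is [4 7 5 / 6 4 7 / 7 5 3]. Elementwise product with the kernel and sum: 4·-1 + 7·3 + 6·-1 + 4·1 + 7·-1 + 7·2 + 5·1 + 3·-1.
Output[0,1]: The receptive field on the input at this output position is [5 5 9 / 7 6 3 / 3 8 6]. Elementwise product with the kernel and sum: 5·-1 + 5·3 + 7·-1 + 6·1 + 3·-1 + 3·2 + 8·1 + 6·-1.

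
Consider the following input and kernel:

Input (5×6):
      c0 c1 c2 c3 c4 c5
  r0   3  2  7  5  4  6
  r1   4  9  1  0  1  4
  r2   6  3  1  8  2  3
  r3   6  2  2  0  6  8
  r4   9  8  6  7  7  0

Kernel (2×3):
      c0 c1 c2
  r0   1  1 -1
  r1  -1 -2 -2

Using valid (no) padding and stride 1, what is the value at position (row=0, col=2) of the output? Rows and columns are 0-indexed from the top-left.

The receptive field on the input at this output position is [7 5 4 / 1 0 1]. Elementwise product with the kernel and sum: 7·1 + 5·1 + 4·-1 + 1·-1 + 0·-2 + 1·-2.

5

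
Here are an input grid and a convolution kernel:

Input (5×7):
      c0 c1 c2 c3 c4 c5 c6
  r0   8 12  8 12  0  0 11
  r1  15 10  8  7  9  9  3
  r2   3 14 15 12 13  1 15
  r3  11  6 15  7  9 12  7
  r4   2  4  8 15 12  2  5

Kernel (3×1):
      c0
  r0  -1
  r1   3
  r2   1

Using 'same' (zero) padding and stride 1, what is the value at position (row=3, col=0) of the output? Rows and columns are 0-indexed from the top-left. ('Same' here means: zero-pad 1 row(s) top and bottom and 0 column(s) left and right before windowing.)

The receptive field on the zero-padded input at this output position is [3 / 11 / 2]. Elementwise product with the kernel and sum: 3·-1 + 11·3 + 2·1.

32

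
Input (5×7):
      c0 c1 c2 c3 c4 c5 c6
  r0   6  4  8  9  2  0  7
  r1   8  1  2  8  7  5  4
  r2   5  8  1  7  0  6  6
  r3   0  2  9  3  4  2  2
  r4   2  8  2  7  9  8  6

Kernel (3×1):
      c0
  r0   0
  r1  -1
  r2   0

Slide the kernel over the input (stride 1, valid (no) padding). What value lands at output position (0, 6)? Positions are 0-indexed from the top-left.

The receptive field on the input at this output position is [7 / 4 / 6]. Elementwise product with the kernel and sum: 4·-1.

-4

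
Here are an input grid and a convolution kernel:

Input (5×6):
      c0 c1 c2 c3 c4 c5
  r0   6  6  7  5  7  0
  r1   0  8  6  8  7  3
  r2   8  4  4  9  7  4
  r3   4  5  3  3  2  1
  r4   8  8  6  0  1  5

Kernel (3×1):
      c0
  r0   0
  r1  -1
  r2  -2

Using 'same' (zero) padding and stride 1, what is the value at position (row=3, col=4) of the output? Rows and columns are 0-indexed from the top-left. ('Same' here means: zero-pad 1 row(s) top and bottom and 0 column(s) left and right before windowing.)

-4

The receptive field on the zero-padded input at this output position is [7 / 2 / 1]. Elementwise product with the kernel and sum: 2·-1 + 1·-2.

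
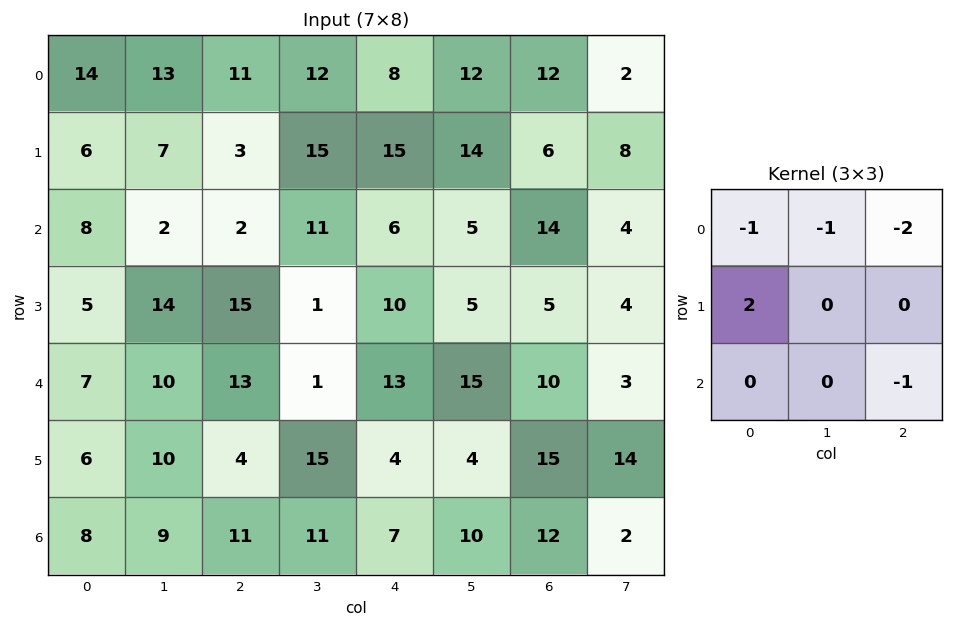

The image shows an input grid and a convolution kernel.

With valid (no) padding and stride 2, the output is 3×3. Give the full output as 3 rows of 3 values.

Output[0,0]: The receptive field on the input at this output position is [14 13 11 / 6 7 3 / 8 2 2]. Elementwise product with the kernel and sum: 14·-1 + 13·-1 + 11·-2 + 6·2 + 2·-1.

-39 -39 -28
-17 -8 -29
-42 -39 -52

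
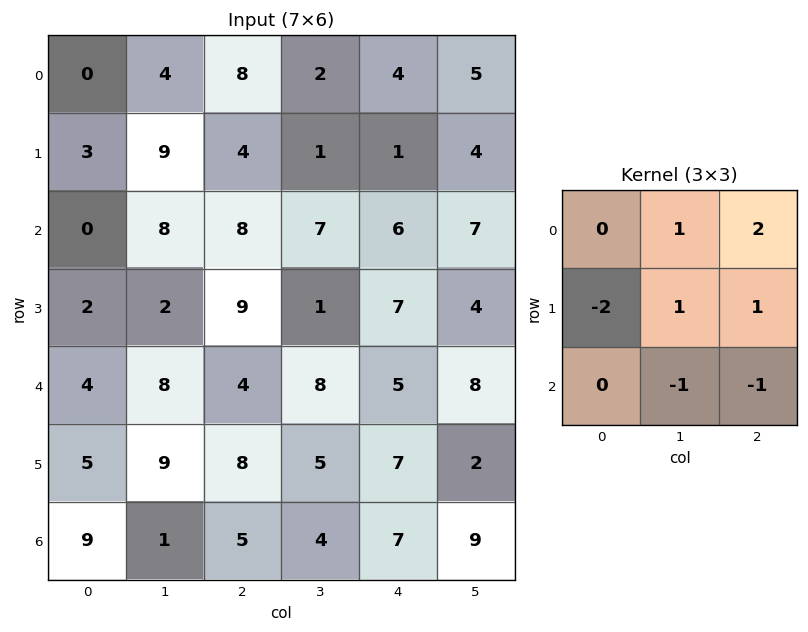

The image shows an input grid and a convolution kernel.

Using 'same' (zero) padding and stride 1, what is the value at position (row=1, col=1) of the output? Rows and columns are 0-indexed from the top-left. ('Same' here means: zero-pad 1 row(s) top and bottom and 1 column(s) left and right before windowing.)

The receptive field on the zero-padded input at this output position is [0 4 8 / 3 9 4 / 0 8 8]. Elementwise product with the kernel and sum: 4·1 + 8·2 + 3·-2 + 9·1 + 4·1 + 8·-1 + 8·-1.

11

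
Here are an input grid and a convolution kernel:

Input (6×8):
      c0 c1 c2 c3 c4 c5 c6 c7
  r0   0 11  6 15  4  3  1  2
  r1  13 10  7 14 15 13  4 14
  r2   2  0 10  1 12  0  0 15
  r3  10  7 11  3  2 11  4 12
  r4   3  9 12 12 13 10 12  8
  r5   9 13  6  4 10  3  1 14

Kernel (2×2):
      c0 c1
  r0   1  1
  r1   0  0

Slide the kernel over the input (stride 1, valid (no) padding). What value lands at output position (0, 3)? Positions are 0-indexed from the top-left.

The receptive field on the input at this output position is [15 4 / 14 15]. Elementwise product with the kernel and sum: 15·1 + 4·1.

19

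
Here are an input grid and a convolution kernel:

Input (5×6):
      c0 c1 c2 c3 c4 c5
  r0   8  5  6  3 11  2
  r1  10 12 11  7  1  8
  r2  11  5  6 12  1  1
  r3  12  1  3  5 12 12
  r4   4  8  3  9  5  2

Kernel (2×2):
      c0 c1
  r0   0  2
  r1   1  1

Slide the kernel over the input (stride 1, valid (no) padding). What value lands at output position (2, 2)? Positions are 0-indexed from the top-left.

The receptive field on the input at this output position is [6 12 / 3 5]. Elementwise product with the kernel and sum: 12·2 + 3·1 + 5·1.

32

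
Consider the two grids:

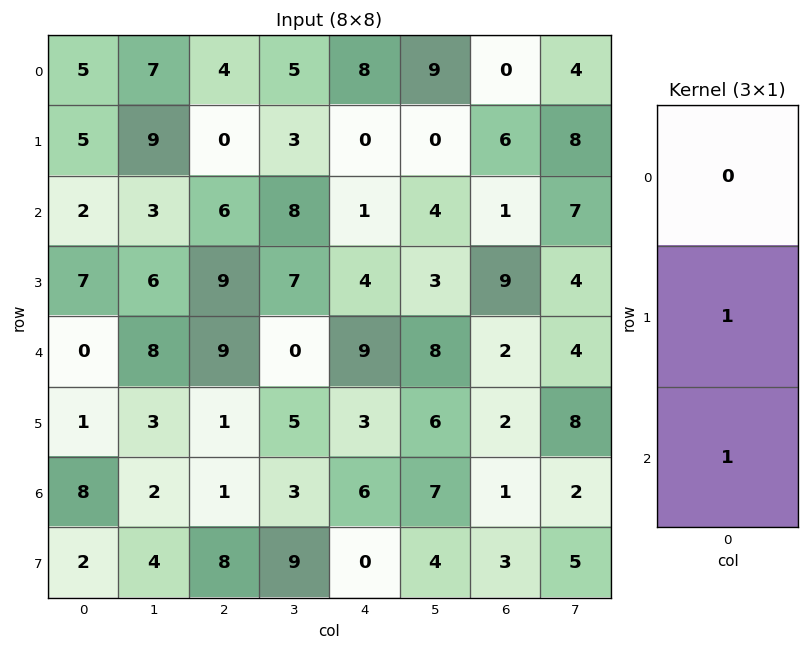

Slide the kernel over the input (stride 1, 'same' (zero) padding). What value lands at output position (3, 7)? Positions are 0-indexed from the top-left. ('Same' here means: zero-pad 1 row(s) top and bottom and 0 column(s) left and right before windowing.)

The receptive field on the zero-padded input at this output position is [7 / 4 / 4]. Elementwise product with the kernel and sum: 4·1 + 4·1.

8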